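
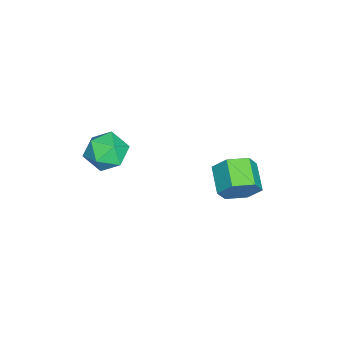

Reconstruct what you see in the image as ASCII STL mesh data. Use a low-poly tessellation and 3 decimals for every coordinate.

solid 
facet normal 0.841 0.365 -0.399
outer loop
vertex -0.335 1.908 -1.317
vertex -0.868 2.162 -2.209
vertex -0.795 2.869 -1.409
endloop
endfacet
facet normal 0.327 0.244 0.913
outer loop
vertex -0.335 1.908 -1.317
vertex -0.795 2.869 -1.409
vertex -1.639 1.343 -0.699
endloop
endfacet
facet normal 0.327 0.244 0.913
outer loop
vertex -1.639 1.343 -0.699
vertex -0.795 2.869 -1.409
vertex -2.099 2.304 -0.791
endloop
endfacet
facet normal -0.842 -0.365 0.399
outer loop
vertex -1.639 1.343 -0.699
vertex -2.099 2.304 -0.791
vertex -2.172 1.598 -1.591
endloop
endfacet
facet normal 0.842 0.364 -0.399
outer loop
vertex -0.795 2.869 -1.409
vertex -0.868 2.162 -2.209
vertex -1.328 3.124 -2.301
endloop
endfacet
facet normal -0.209 0.900 0.382
outer loop
vertex -0.795 2.869 -1.409
vertex -1.328 3.124 -2.301
vertex -2.099 2.304 -0.791
endloop
endfacet
facet normal -0.209 0.900 0.382
outer loop
vertex -2.099 2.304 -0.791
vertex -1.328 3.124 -2.301
vertex -2.632 2.559 -1.683
endloop
endfacet
facet normal -0.842 -0.365 0.399
outer loop
vertex -2.099 2.304 -0.791
vertex -2.632 2.559 -1.683
vertex -2.172 1.598 -1.591
endloop
endfacet
facet normal 0.842 0.364 -0.399
outer loop
vertex -1.328 3.124 -2.301
vertex -0.868 2.162 -2.209
vertex -1.401 2.417 -3.101
endloop
endfacet
facet normal -0.536 0.656 -0.531
outer loop
vertex -1.328 3.124 -2.301
vertex -1.401 2.417 -3.101
vertex -2.632 2.559 -1.683
endloop
endfacet
facet normal -0.536 0.656 -0.531
outer loop
vertex -2.632 2.559 -1.683
vertex -1.401 2.417 -3.101
vertex -2.705 1.852 -2.483
endloop
endfacet
facet normal -0.841 -0.365 0.399
outer loop
vertex -2.632 2.559 -1.683
vertex -2.705 1.852 -2.483
vertex -2.172 1.598 -1.591
endloop
endfacet
facet normal 0.842 0.365 -0.399
outer loop
vertex -1.401 2.417 -3.101
vertex -0.868 2.162 -2.209
vertex -0.941 1.456 -3.009
endloop
endfacet
facet normal -0.327 -0.244 -0.913
outer loop
vertex -1.401 2.417 -3.101
vertex -0.941 1.456 -3.009
vertex -2.705 1.852 -2.483
endloop
endfacet
facet normal -0.327 -0.244 -0.913
outer loop
vertex -2.705 1.852 -2.483
vertex -0.941 1.456 -3.009
vertex -2.245 0.891 -2.391
endloop
endfacet
facet normal -0.841 -0.365 0.399
outer loop
vertex -2.705 1.852 -2.483
vertex -2.245 0.891 -2.391
vertex -2.172 1.598 -1.591
endloop
endfacet
facet normal 0.842 0.365 -0.399
outer loop
vertex -0.941 1.456 -3.009
vertex -0.868 2.162 -2.209
vertex -0.408 1.201 -2.117
endloop
endfacet
facet normal 0.209 -0.900 -0.382
outer loop
vertex -0.941 1.456 -3.009
vertex -0.408 1.201 -2.117
vertex -2.245 0.891 -2.391
endloop
endfacet
facet normal 0.209 -0.900 -0.382
outer loop
vertex -2.245 0.891 -2.391
vertex -0.408 1.201 -2.117
vertex -1.712 0.636 -1.499
endloop
endfacet
facet normal -0.842 -0.364 0.399
outer loop
vertex -2.245 0.891 -2.391
vertex -1.712 0.636 -1.499
vertex -2.172 1.598 -1.591
endloop
endfacet
facet normal 0.841 0.365 -0.399
outer loop
vertex -0.408 1.201 -2.117
vertex -0.868 2.162 -2.209
vertex -0.335 1.908 -1.317
endloop
endfacet
facet normal 0.536 -0.656 0.531
outer loop
vertex -0.408 1.201 -2.117
vertex -0.335 1.908 -1.317
vertex -1.712 0.636 -1.499
endloop
endfacet
facet normal 0.536 -0.656 0.531
outer loop
vertex -1.712 0.636 -1.499
vertex -0.335 1.908 -1.317
vertex -1.639 1.343 -0.699
endloop
endfacet
facet normal -0.842 -0.364 0.399
outer loop
vertex -1.712 0.636 -1.499
vertex -1.639 1.343 -0.699
vertex -2.172 1.598 -1.591
endloop
endfacet
facet normal -0.819 0.469 0.330
outer loop
vertex 0.33 -3.337 1.452
vertex 0.72 -3.397 2.506
vertex 0.97 -2.508 1.862
endloop
endfacet
facet normal -0.658 0.674 -0.336
outer loop
vertex 0.33 -3.337 1.452
vertex 0.97 -2.508 1.862
vertex 1.131 -2.875 0.811
endloop
endfacet
facet normal -0.655 0.094 -0.750
outer loop
vertex 0.33 -3.337 1.452
vertex 1.131 -2.875 0.811
vertex 0.979 -3.989 0.804
endloop
endfacet
facet normal -0.814 -0.470 -0.342
outer loop
vertex 0.33 -3.337 1.452
vertex 0.979 -3.989 0.804
vertex 0.725 -4.312 1.851
endloop
endfacet
facet normal -0.915 -0.238 0.325
outer loop
vertex 0.33 -3.337 1.452
vertex 0.725 -4.312 1.851
vertex 0.72 -3.397 2.506
endloop
endfacet
facet normal 0.003 0.944 -0.329
outer loop
vertex 1.131 -2.875 0.811
vertex 0.97 -2.508 1.862
vertex 2.015 -2.648 1.469
endloop
endfacet
facet normal -0.258 0.613 0.746
outer loop
vertex 0.97 -2.508 1.862
vertex 0.72 -3.397 2.506
vertex 1.761 -2.971 2.516
endloop
endfacet
facet normal -0.414 -0.531 0.739
outer loop
vertex 0.72 -3.397 2.506
vertex 0.725 -4.312 1.851
vertex 1.609 -4.085 2.509
endloop
endfacet
facet normal -0.249 -0.907 -0.340
outer loop
vertex 0.725 -4.312 1.851
vertex 0.979 -3.989 0.804
vertex 1.77 -4.452 1.458
endloop
endfacet
facet normal 0.007 0.005 -1.000
outer loop
vertex 0.979 -3.989 0.804
vertex 1.131 -2.875 0.811
vertex 2.02 -3.563 0.814
endloop
endfacet
facet normal 0.814 0.470 0.342
outer loop
vertex 2.41 -3.623 1.868
vertex 2.015 -2.648 1.469
vertex 1.761 -2.971 2.516
endloop
endfacet
facet normal 0.655 -0.094 0.750
outer loop
vertex 2.41 -3.623 1.868
vertex 1.761 -2.971 2.516
vertex 1.609 -4.085 2.509
endloop
endfacet
facet normal 0.658 -0.674 0.336
outer loop
vertex 2.41 -3.623 1.868
vertex 1.609 -4.085 2.509
vertex 1.77 -4.452 1.458
endloop
endfacet
facet normal 0.819 -0.469 -0.330
outer loop
vertex 2.41 -3.623 1.868
vertex 1.77 -4.452 1.458
vertex 2.02 -3.563 0.814
endloop
endfacet
facet normal 0.915 0.238 -0.325
outer loop
vertex 2.41 -3.623 1.868
vertex 2.02 -3.563 0.814
vertex 2.015 -2.648 1.469
endloop
endfacet
facet normal 0.249 0.907 0.340
outer loop
vertex 1.761 -2.971 2.516
vertex 2.015 -2.648 1.469
vertex 0.97 -2.508 1.862
endloop
endfacet
facet normal -0.007 -0.005 1.000
outer loop
vertex 1.609 -4.085 2.509
vertex 1.761 -2.971 2.516
vertex 0.72 -3.397 2.506
endloop
endfacet
facet normal -0.003 -0.944 0.329
outer loop
vertex 1.77 -4.452 1.458
vertex 1.609 -4.085 2.509
vertex 0.725 -4.312 1.851
endloop
endfacet
facet normal 0.258 -0.613 -0.746
outer loop
vertex 2.02 -3.563 0.814
vertex 1.77 -4.452 1.458
vertex 0.979 -3.989 0.804
endloop
endfacet
facet normal 0.414 0.531 -0.739
outer loop
vertex 2.015 -2.648 1.469
vertex 2.02 -3.563 0.814
vertex 1.131 -2.875 0.811
endloop
endfacet

endsolid


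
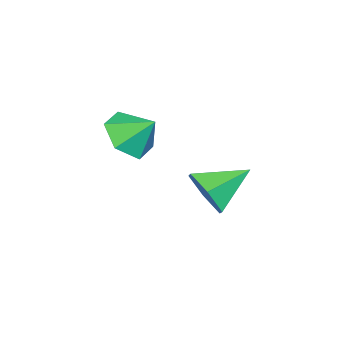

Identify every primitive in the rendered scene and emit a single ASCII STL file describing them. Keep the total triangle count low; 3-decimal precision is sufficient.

solid 
facet normal 0.648 -0.635 -0.419
outer loop
vertex -0.18 1.538 -1.654
vertex -0.854 1.215 -2.207
vertex -0.33 1.932 -2.483
endloop
endfacet
facet normal 0.363 0.865 0.346
outer loop
vertex -0.18 1.538 -1.654
vertex -0.33 1.932 -2.483
vertex -1.866 2.205 -1.553
endloop
endfacet
facet normal 0.649 -0.635 -0.419
outer loop
vertex -0.33 1.932 -2.483
vertex -0.854 1.215 -2.207
vertex -1.004 1.608 -3.036
endloop
endfacet
facet normal -0.092 0.904 -0.417
outer loop
vertex -0.33 1.932 -2.483
vertex -1.004 1.608 -3.036
vertex -1.866 2.205 -1.553
endloop
endfacet
facet normal 0.649 -0.635 -0.419
outer loop
vertex -1.004 1.608 -3.036
vertex -0.854 1.215 -2.207
vertex -1.528 0.891 -2.76
endloop
endfacet
facet normal -0.752 0.330 -0.570
outer loop
vertex -1.004 1.608 -3.036
vertex -1.528 0.891 -2.76
vertex -1.866 2.205 -1.553
endloop
endfacet
facet normal 0.649 -0.635 -0.419
outer loop
vertex -1.528 0.891 -2.76
vertex -0.854 1.215 -2.207
vertex -1.378 0.497 -1.931
endloop
endfacet
facet normal -0.958 -0.283 0.039
outer loop
vertex -1.528 0.891 -2.76
vertex -1.378 0.497 -1.931
vertex -1.866 2.205 -1.553
endloop
endfacet
facet normal 0.649 -0.635 -0.419
outer loop
vertex -1.378 0.497 -1.931
vertex -0.854 1.215 -2.207
vertex -0.704 0.821 -1.378
endloop
endfacet
facet normal -0.504 -0.321 0.802
outer loop
vertex -1.378 0.497 -1.931
vertex -0.704 0.821 -1.378
vertex -1.866 2.205 -1.553
endloop
endfacet
facet normal 0.648 -0.635 -0.419
outer loop
vertex -0.704 0.821 -1.378
vertex -0.854 1.215 -2.207
vertex -0.18 1.538 -1.654
endloop
endfacet
facet normal 0.157 0.253 0.955
outer loop
vertex -0.704 0.821 -1.378
vertex -0.18 1.538 -1.654
vertex -1.866 2.205 -1.553
endloop
endfacet
facet normal -0.026 -0.740 -0.672
outer loop
vertex 1.492 0.203 0.335
vertex 1.036 -0.31 0.917
vertex 0.592 0.225 0.345
endloop
endfacet
facet normal 0.022 0.978 -0.208
outer loop
vertex 1.492 0.203 0.335
vertex 0.592 0.225 0.345
vertex 1.064 0.49 1.643
endloop
endfacet
facet normal -0.026 -0.740 -0.672
outer loop
vertex 0.592 0.225 0.345
vertex 1.036 -0.31 0.917
vertex 0.137 -0.289 0.928
endloop
endfacet
facet normal -0.685 0.722 0.102
outer loop
vertex 0.592 0.225 0.345
vertex 0.137 -0.289 0.928
vertex 1.064 0.49 1.643
endloop
endfacet
facet normal -0.026 -0.741 -0.672
outer loop
vertex 0.137 -0.289 0.928
vertex 1.036 -0.31 0.917
vertex 0.581 -0.823 1.5
endloop
endfacet
facet normal -0.690 0.178 0.701
outer loop
vertex 0.137 -0.289 0.928
vertex 0.581 -0.823 1.5
vertex 1.064 0.49 1.643
endloop
endfacet
facet normal -0.025 -0.741 -0.672
outer loop
vertex 0.581 -0.823 1.5
vertex 1.036 -0.31 0.917
vertex 1.481 -0.844 1.489
endloop
endfacet
facet normal 0.010 -0.112 0.994
outer loop
vertex 0.581 -0.823 1.5
vertex 1.481 -0.844 1.489
vertex 1.064 0.49 1.643
endloop
endfacet
facet normal -0.025 -0.740 -0.672
outer loop
vertex 1.481 -0.844 1.489
vertex 1.036 -0.31 0.917
vertex 1.936 -0.331 0.907
endloop
endfacet
facet normal 0.714 0.144 0.685
outer loop
vertex 1.481 -0.844 1.489
vertex 1.936 -0.331 0.907
vertex 1.064 0.49 1.643
endloop
endfacet
facet normal -0.025 -0.740 -0.672
outer loop
vertex 1.936 -0.331 0.907
vertex 1.036 -0.31 0.917
vertex 1.492 0.203 0.335
endloop
endfacet
facet normal 0.720 0.689 0.084
outer loop
vertex 1.936 -0.331 0.907
vertex 1.492 0.203 0.335
vertex 1.064 0.49 1.643
endloop
endfacet

endsolid


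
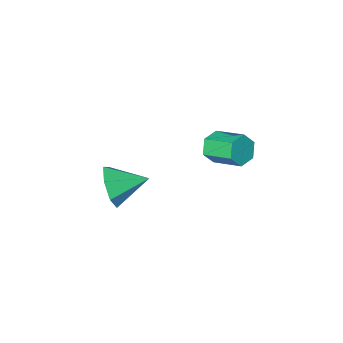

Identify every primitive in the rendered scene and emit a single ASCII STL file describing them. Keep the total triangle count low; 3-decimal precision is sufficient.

solid 
facet normal 0.309 -0.875 -0.373
outer loop
vertex -0.901 -0.831 -2.26
vertex -1.297 -0.734 -2.816
vertex -0.646 -0.506 -2.812
endloop
endfacet
facet normal 0.876 0.110 0.469
outer loop
vertex -0.901 -0.831 -2.26
vertex -0.646 -0.506 -2.812
vertex -1.327 0.377 -1.747
endloop
endfacet
facet normal 0.876 0.110 0.469
outer loop
vertex -1.327 0.377 -1.747
vertex -0.646 -0.506 -2.812
vertex -1.072 0.702 -2.299
endloop
endfacet
facet normal -0.309 0.875 0.372
outer loop
vertex -1.327 0.377 -1.747
vertex -1.072 0.702 -2.299
vertex -1.723 0.474 -2.304
endloop
endfacet
facet normal 0.309 -0.875 -0.372
outer loop
vertex -0.646 -0.506 -2.812
vertex -1.297 -0.734 -2.816
vertex -1.042 -0.409 -3.369
endloop
endfacet
facet normal 0.759 0.462 -0.459
outer loop
vertex -0.646 -0.506 -2.812
vertex -1.042 -0.409 -3.369
vertex -1.072 0.702 -2.299
endloop
endfacet
facet normal 0.759 0.462 -0.459
outer loop
vertex -1.072 0.702 -2.299
vertex -1.042 -0.409 -3.369
vertex -1.468 0.799 -2.856
endloop
endfacet
facet normal -0.309 0.875 0.372
outer loop
vertex -1.072 0.702 -2.299
vertex -1.468 0.799 -2.856
vertex -1.723 0.474 -2.304
endloop
endfacet
facet normal 0.309 -0.875 -0.372
outer loop
vertex -1.042 -0.409 -3.369
vertex -1.297 -0.734 -2.816
vertex -1.693 -0.637 -3.373
endloop
endfacet
facet normal -0.118 0.353 -0.928
outer loop
vertex -1.042 -0.409 -3.369
vertex -1.693 -0.637 -3.373
vertex -1.468 0.799 -2.856
endloop
endfacet
facet normal -0.118 0.353 -0.928
outer loop
vertex -1.468 0.799 -2.856
vertex -1.693 -0.637 -3.373
vertex -2.119 0.571 -2.86
endloop
endfacet
facet normal -0.309 0.875 0.373
outer loop
vertex -1.468 0.799 -2.856
vertex -2.119 0.571 -2.86
vertex -1.723 0.474 -2.304
endloop
endfacet
facet normal 0.309 -0.875 -0.372
outer loop
vertex -1.693 -0.637 -3.373
vertex -1.297 -0.734 -2.816
vertex -1.948 -0.962 -2.821
endloop
endfacet
facet normal -0.876 -0.110 -0.469
outer loop
vertex -1.693 -0.637 -3.373
vertex -1.948 -0.962 -2.821
vertex -2.119 0.571 -2.86
endloop
endfacet
facet normal -0.876 -0.110 -0.469
outer loop
vertex -2.119 0.571 -2.86
vertex -1.948 -0.962 -2.821
vertex -2.374 0.246 -2.308
endloop
endfacet
facet normal -0.309 0.875 0.373
outer loop
vertex -2.119 0.571 -2.86
vertex -2.374 0.246 -2.308
vertex -1.723 0.474 -2.304
endloop
endfacet
facet normal 0.309 -0.875 -0.372
outer loop
vertex -1.948 -0.962 -2.821
vertex -1.297 -0.734 -2.816
vertex -1.552 -1.059 -2.264
endloop
endfacet
facet normal -0.759 -0.462 0.459
outer loop
vertex -1.948 -0.962 -2.821
vertex -1.552 -1.059 -2.264
vertex -2.374 0.246 -2.308
endloop
endfacet
facet normal -0.759 -0.462 0.459
outer loop
vertex -2.374 0.246 -2.308
vertex -1.552 -1.059 -2.264
vertex -1.978 0.149 -1.751
endloop
endfacet
facet normal -0.309 0.875 0.372
outer loop
vertex -2.374 0.246 -2.308
vertex -1.978 0.149 -1.751
vertex -1.723 0.474 -2.304
endloop
endfacet
facet normal 0.309 -0.875 -0.373
outer loop
vertex -1.552 -1.059 -2.264
vertex -1.297 -0.734 -2.816
vertex -0.901 -0.831 -2.26
endloop
endfacet
facet normal 0.118 -0.353 0.928
outer loop
vertex -1.552 -1.059 -2.264
vertex -0.901 -0.831 -2.26
vertex -1.978 0.149 -1.751
endloop
endfacet
facet normal 0.118 -0.353 0.928
outer loop
vertex -1.978 0.149 -1.751
vertex -0.901 -0.831 -2.26
vertex -1.327 0.377 -1.747
endloop
endfacet
facet normal -0.309 0.875 0.372
outer loop
vertex -1.978 0.149 -1.751
vertex -1.327 0.377 -1.747
vertex -1.723 0.474 -2.304
endloop
endfacet
facet normal 0.831 -0.470 -0.299
outer loop
vertex 3.639 -0.195 -2.072
vertex 3.19 -0.513 -2.821
vertex 3.671 0.277 -2.725
endloop
endfacet
facet normal 0.055 0.808 0.587
outer loop
vertex 3.639 -0.195 -2.072
vertex 3.671 0.277 -2.725
vertex 2.01 0.153 -2.399
endloop
endfacet
facet normal 0.831 -0.470 -0.298
outer loop
vertex 3.671 0.277 -2.725
vertex 3.19 -0.513 -2.821
vertex 3.341 0.154 -3.452
endloop
endfacet
facet normal -0.098 0.988 -0.123
outer loop
vertex 3.671 0.277 -2.725
vertex 3.341 0.154 -3.452
vertex 2.01 0.153 -2.399
endloop
endfacet
facet normal 0.832 -0.469 -0.297
outer loop
vertex 3.341 0.154 -3.452
vertex 3.19 -0.513 -2.821
vertex 2.898 -0.472 -3.703
endloop
endfacet
facet normal -0.496 0.602 -0.626
outer loop
vertex 3.341 0.154 -3.452
vertex 2.898 -0.472 -3.703
vertex 2.01 0.153 -2.399
endloop
endfacet
facet normal 0.831 -0.470 -0.297
outer loop
vertex 2.898 -0.472 -3.703
vertex 3.19 -0.513 -2.821
vertex 2.674 -1.129 -3.291
endloop
endfacet
facet normal -0.837 -0.055 -0.544
outer loop
vertex 2.898 -0.472 -3.703
vertex 2.674 -1.129 -3.291
vertex 2.01 0.153 -2.399
endloop
endfacet
facet normal 0.831 -0.469 -0.297
outer loop
vertex 2.674 -1.129 -3.291
vertex 3.19 -0.513 -2.821
vertex 2.839 -1.322 -2.525
endloop
endfacet
facet normal -0.868 -0.493 0.063
outer loop
vertex 2.674 -1.129 -3.291
vertex 2.839 -1.322 -2.525
vertex 2.01 0.153 -2.399
endloop
endfacet
facet normal 0.831 -0.470 -0.299
outer loop
vertex 2.839 -1.322 -2.525
vertex 3.19 -0.513 -2.821
vertex 3.269 -0.907 -1.982
endloop
endfacet
facet normal -0.562 -0.379 0.735
outer loop
vertex 2.839 -1.322 -2.525
vertex 3.269 -0.907 -1.982
vertex 2.01 0.153 -2.399
endloop
endfacet
facet normal 0.831 -0.470 -0.299
outer loop
vertex 3.269 -0.907 -1.982
vertex 3.19 -0.513 -2.821
vertex 3.639 -0.195 -2.072
endloop
endfacet
facet normal -0.151 0.201 0.968
outer loop
vertex 3.269 -0.907 -1.982
vertex 3.639 -0.195 -2.072
vertex 2.01 0.153 -2.399
endloop
endfacet

endsolid


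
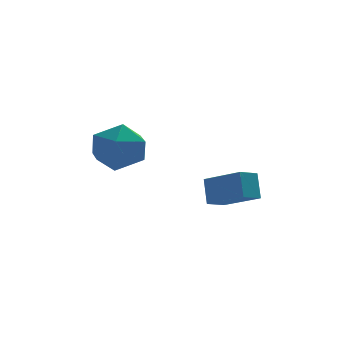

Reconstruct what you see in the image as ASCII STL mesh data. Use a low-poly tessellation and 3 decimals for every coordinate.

solid 
facet normal -0.344 0.916 -0.207
outer loop
vertex 0.412 1.767 -1.334
vertex -0.571 1.437 -1.16
vertex -0.0 1.83 -0.369
endloop
endfacet
facet normal 0.313 0.947 0.072
outer loop
vertex 0.412 1.767 -1.334
vertex -0.0 1.83 -0.369
vertex 0.994 1.511 -0.496
endloop
endfacet
facet normal 0.748 0.566 -0.346
outer loop
vertex 0.412 1.767 -1.334
vertex 0.994 1.511 -0.496
vertex 1.037 0.922 -1.366
endloop
endfacet
facet normal 0.360 0.300 -0.883
outer loop
vertex 0.412 1.767 -1.334
vertex 1.037 0.922 -1.366
vertex 0.07 0.876 -1.776
endloop
endfacet
facet normal -0.314 0.516 -0.797
outer loop
vertex 0.412 1.767 -1.334
vertex 0.07 0.876 -1.776
vertex -0.571 1.437 -1.16
endloop
endfacet
facet normal 0.295 0.636 0.713
outer loop
vertex 0.994 1.511 -0.496
vertex -0.0 1.83 -0.369
vertex 0.37 1.024 0.196
endloop
endfacet
facet normal -0.767 0.585 0.263
outer loop
vertex -0.0 1.83 -0.369
vertex -0.571 1.437 -1.16
vertex -0.597 0.978 -0.214
endloop
endfacet
facet normal -0.719 -0.062 -0.692
outer loop
vertex -0.571 1.437 -1.16
vertex 0.07 0.876 -1.776
vertex -0.554 0.389 -1.084
endloop
endfacet
facet normal 0.372 -0.412 -0.832
outer loop
vertex 0.07 0.876 -1.776
vertex 1.037 0.922 -1.366
vertex 0.44 0.07 -1.211
endloop
endfacet
facet normal 0.999 0.019 0.037
outer loop
vertex 1.037 0.922 -1.366
vertex 0.994 1.511 -0.496
vertex 1.011 0.463 -0.42
endloop
endfacet
facet normal -0.360 -0.300 0.883
outer loop
vertex 0.028 0.133 -0.246
vertex 0.37 1.024 0.196
vertex -0.597 0.978 -0.214
endloop
endfacet
facet normal -0.748 -0.566 0.346
outer loop
vertex 0.028 0.133 -0.246
vertex -0.597 0.978 -0.214
vertex -0.554 0.389 -1.084
endloop
endfacet
facet normal -0.313 -0.947 -0.072
outer loop
vertex 0.028 0.133 -0.246
vertex -0.554 0.389 -1.084
vertex 0.44 0.07 -1.211
endloop
endfacet
facet normal 0.344 -0.916 0.207
outer loop
vertex 0.028 0.133 -0.246
vertex 0.44 0.07 -1.211
vertex 1.011 0.463 -0.42
endloop
endfacet
facet normal 0.314 -0.516 0.797
outer loop
vertex 0.028 0.133 -0.246
vertex 1.011 0.463 -0.42
vertex 0.37 1.024 0.196
endloop
endfacet
facet normal -0.372 0.412 0.832
outer loop
vertex -0.597 0.978 -0.214
vertex 0.37 1.024 0.196
vertex -0.0 1.83 -0.369
endloop
endfacet
facet normal -0.999 -0.019 -0.037
outer loop
vertex -0.554 0.389 -1.084
vertex -0.597 0.978 -0.214
vertex -0.571 1.437 -1.16
endloop
endfacet
facet normal -0.295 -0.636 -0.713
outer loop
vertex 0.44 0.07 -1.211
vertex -0.554 0.389 -1.084
vertex 0.07 0.876 -1.776
endloop
endfacet
facet normal 0.767 -0.585 -0.263
outer loop
vertex 1.011 0.463 -0.42
vertex 0.44 0.07 -1.211
vertex 1.037 0.922 -1.366
endloop
endfacet
facet normal 0.719 0.062 0.692
outer loop
vertex 0.37 1.024 0.196
vertex 1.011 0.463 -0.42
vertex 0.994 1.511 -0.496
endloop
endfacet
facet normal -0.619 0.670 -0.410
outer loop
vertex 3.163 1.994 -2.742
vertex 3.823 2.443 -3.004
vertex 3.174 1.443 -3.659
endloop
endfacet
facet normal -0.785 -0.535 0.312
outer loop
vertex 4.177 0.357 -2.996
vertex 3.163 1.994 -2.742
vertex 3.174 1.443 -3.659
endloop
endfacet
facet normal -0.619 0.670 -0.410
outer loop
vertex 3.174 1.443 -3.659
vertex 3.823 2.443 -3.004
vertex 3.834 1.892 -3.921
endloop
endfacet
facet normal 0.010 -0.515 -0.857
outer loop
vertex 3.834 1.892 -3.921
vertex 4.177 0.357 -2.996
vertex 3.174 1.443 -3.659
endloop
endfacet
facet normal -0.010 0.515 0.857
outer loop
vertex 3.163 1.994 -2.742
vertex 4.826 1.357 -2.341
vertex 3.823 2.443 -3.004
endloop
endfacet
facet normal -0.785 -0.535 0.312
outer loop
vertex 4.166 0.908 -2.079
vertex 3.163 1.994 -2.742
vertex 4.177 0.357 -2.996
endloop
endfacet
facet normal -0.010 0.515 0.857
outer loop
vertex 4.166 0.908 -2.079
vertex 4.826 1.357 -2.341
vertex 3.163 1.994 -2.742
endloop
endfacet
facet normal 0.785 0.535 -0.312
outer loop
vertex 3.823 2.443 -3.004
vertex 4.826 1.357 -2.341
vertex 3.834 1.892 -3.921
endloop
endfacet
facet normal 0.010 -0.515 -0.857
outer loop
vertex 4.837 0.806 -3.258
vertex 4.177 0.357 -2.996
vertex 3.834 1.892 -3.921
endloop
endfacet
facet normal 0.785 0.535 -0.312
outer loop
vertex 3.834 1.892 -3.921
vertex 4.826 1.357 -2.341
vertex 4.837 0.806 -3.258
endloop
endfacet
facet normal 0.619 -0.670 0.410
outer loop
vertex 4.837 0.806 -3.258
vertex 4.166 0.908 -2.079
vertex 4.177 0.357 -2.996
endloop
endfacet
facet normal 0.619 -0.670 0.410
outer loop
vertex 4.826 1.357 -2.341
vertex 4.166 0.908 -2.079
vertex 4.837 0.806 -3.258
endloop
endfacet

endsolid


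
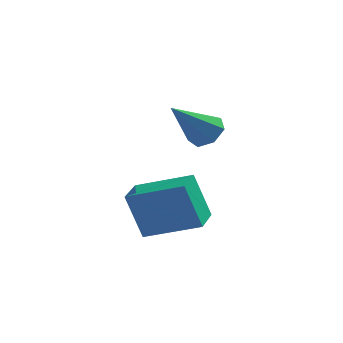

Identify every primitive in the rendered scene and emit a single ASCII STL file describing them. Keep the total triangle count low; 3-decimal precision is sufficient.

solid 
facet normal 0.516 0.485 -0.706
outer loop
vertex 0.364 4.267 0.894
vertex 0.032 4.059 0.508
vertex -0.022 4.528 0.791
endloop
endfacet
facet normal 0.103 0.493 0.864
outer loop
vertex 0.364 4.267 0.894
vertex -0.022 4.528 0.791
vertex -0.732 3.341 1.552
endloop
endfacet
facet normal 0.517 0.485 -0.705
outer loop
vertex -0.022 4.528 0.791
vertex 0.032 4.059 0.508
vertex -0.367 4.436 0.475
endloop
endfacet
facet normal -0.598 0.654 0.463
outer loop
vertex -0.022 4.528 0.791
vertex -0.367 4.436 0.475
vertex -0.732 3.341 1.552
endloop
endfacet
facet normal 0.517 0.485 -0.705
outer loop
vertex -0.367 4.436 0.475
vertex 0.032 4.059 0.508
vertex -0.412 4.061 0.184
endloop
endfacet
facet normal -0.971 0.208 -0.118
outer loop
vertex -0.367 4.436 0.475
vertex -0.412 4.061 0.184
vertex -0.732 3.341 1.552
endloop
endfacet
facet normal 0.517 0.484 -0.706
outer loop
vertex -0.412 4.061 0.184
vertex 0.032 4.059 0.508
vertex -0.123 3.684 0.137
endloop
endfacet
facet normal -0.738 -0.511 -0.441
outer loop
vertex -0.412 4.061 0.184
vertex -0.123 3.684 0.137
vertex -0.732 3.341 1.552
endloop
endfacet
facet normal 0.515 0.486 -0.706
outer loop
vertex -0.123 3.684 0.137
vertex 0.032 4.059 0.508
vertex 0.284 3.59 0.369
endloop
endfacet
facet normal -0.072 -0.962 -0.264
outer loop
vertex -0.123 3.684 0.137
vertex 0.284 3.59 0.369
vertex -0.732 3.341 1.552
endloop
endfacet
facet normal 0.516 0.486 -0.706
outer loop
vertex 0.284 3.59 0.369
vertex 0.032 4.059 0.508
vertex 0.5 3.85 0.706
endloop
endfacet
facet normal 0.525 -0.803 0.282
outer loop
vertex 0.284 3.59 0.369
vertex 0.5 3.85 0.706
vertex -0.732 3.341 1.552
endloop
endfacet
facet normal 0.516 0.486 -0.705
outer loop
vertex 0.5 3.85 0.706
vertex 0.032 4.059 0.508
vertex 0.364 4.267 0.894
endloop
endfacet
facet normal 0.602 -0.157 0.783
outer loop
vertex 0.5 3.85 0.706
vertex 0.364 4.267 0.894
vertex -0.732 3.341 1.552
endloop
endfacet
facet normal -0.937 0.090 -0.337
outer loop
vertex -1.742 2.635 -1.173
vertex -1.641 3.548 -1.211
vertex -1.292 2.531 -2.452
endloop
endfacet
facet normal -0.110 -0.993 0.042
outer loop
vertex 0.161 2.392 -1.929
vertex -1.742 2.635 -1.173
vertex -1.292 2.531 -2.452
endloop
endfacet
facet normal -0.937 0.091 -0.338
outer loop
vertex -1.292 2.531 -2.452
vertex -1.641 3.548 -1.211
vertex -1.19 3.445 -2.49
endloop
endfacet
facet normal 0.331 -0.076 -0.940
outer loop
vertex -1.19 3.445 -2.49
vertex 0.161 2.392 -1.929
vertex -1.292 2.531 -2.452
endloop
endfacet
facet normal -0.331 0.076 0.940
outer loop
vertex -1.742 2.635 -1.173
vertex -0.188 3.409 -0.688
vertex -1.641 3.548 -1.211
endloop
endfacet
facet normal -0.111 -0.993 0.041
outer loop
vertex -0.29 2.495 -0.65
vertex -1.742 2.635 -1.173
vertex 0.161 2.392 -1.929
endloop
endfacet
facet normal -0.331 0.076 0.940
outer loop
vertex -0.29 2.495 -0.65
vertex -0.188 3.409 -0.688
vertex -1.742 2.635 -1.173
endloop
endfacet
facet normal 0.110 0.993 -0.041
outer loop
vertex -1.641 3.548 -1.211
vertex -0.188 3.409 -0.688
vertex -1.19 3.445 -2.49
endloop
endfacet
facet normal 0.331 -0.076 -0.940
outer loop
vertex 0.262 3.305 -1.967
vertex 0.161 2.392 -1.929
vertex -1.19 3.445 -2.49
endloop
endfacet
facet normal 0.111 0.993 -0.042
outer loop
vertex -1.19 3.445 -2.49
vertex -0.188 3.409 -0.688
vertex 0.262 3.305 -1.967
endloop
endfacet
facet normal 0.937 -0.090 0.338
outer loop
vertex 0.262 3.305 -1.967
vertex -0.29 2.495 -0.65
vertex 0.161 2.392 -1.929
endloop
endfacet
facet normal 0.937 -0.091 0.337
outer loop
vertex -0.188 3.409 -0.688
vertex -0.29 2.495 -0.65
vertex 0.262 3.305 -1.967
endloop
endfacet

endsolid


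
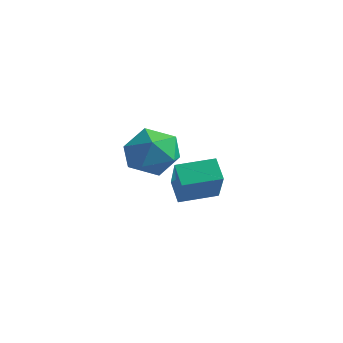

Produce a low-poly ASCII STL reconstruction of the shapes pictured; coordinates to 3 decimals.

solid 
facet normal -0.649 0.254 0.717
outer loop
vertex 1.2 2.903 2.149
vertex 1.951 4.231 2.358
vertex 0.008 3.796 0.755
endloop
endfacet
facet normal -0.488 -0.862 -0.135
outer loop
vertex 0.689 3.529 0.002
vertex 1.2 2.903 2.149
vertex 0.008 3.796 0.755
endloop
endfacet
facet normal -0.649 0.254 0.717
outer loop
vertex 0.008 3.796 0.755
vertex 1.951 4.231 2.358
vertex 0.759 5.124 0.964
endloop
endfacet
facet normal -0.584 0.438 -0.683
outer loop
vertex 0.759 5.124 0.964
vertex 0.689 3.529 0.002
vertex 0.008 3.796 0.755
endloop
endfacet
facet normal 0.584 -0.438 0.683
outer loop
vertex 1.2 2.903 2.149
vertex 2.632 3.964 1.605
vertex 1.951 4.231 2.358
endloop
endfacet
facet normal -0.488 -0.862 -0.135
outer loop
vertex 1.881 2.636 1.396
vertex 1.2 2.903 2.149
vertex 0.689 3.529 0.002
endloop
endfacet
facet normal 0.584 -0.438 0.683
outer loop
vertex 1.881 2.636 1.396
vertex 2.632 3.964 1.605
vertex 1.2 2.903 2.149
endloop
endfacet
facet normal 0.488 0.862 0.135
outer loop
vertex 1.951 4.231 2.358
vertex 2.632 3.964 1.605
vertex 0.759 5.124 0.964
endloop
endfacet
facet normal -0.584 0.438 -0.683
outer loop
vertex 1.44 4.857 0.211
vertex 0.689 3.529 0.002
vertex 0.759 5.124 0.964
endloop
endfacet
facet normal 0.488 0.862 0.135
outer loop
vertex 0.759 5.124 0.964
vertex 2.632 3.964 1.605
vertex 1.44 4.857 0.211
endloop
endfacet
facet normal 0.649 -0.254 -0.717
outer loop
vertex 1.44 4.857 0.211
vertex 1.881 2.636 1.396
vertex 0.689 3.529 0.002
endloop
endfacet
facet normal 0.649 -0.254 -0.717
outer loop
vertex 2.632 3.964 1.605
vertex 1.881 2.636 1.396
vertex 1.44 4.857 0.211
endloop
endfacet
facet normal 0.165 0.949 0.270
outer loop
vertex 3.465 1.114 3.548
vertex 2.597 1.062 4.262
vertex 3.63 0.783 4.61
endloop
endfacet
facet normal 0.773 0.629 0.076
outer loop
vertex 3.465 1.114 3.548
vertex 3.63 0.783 4.61
vertex 4.148 0.248 3.767
endloop
endfacet
facet normal 0.697 0.400 -0.595
outer loop
vertex 3.465 1.114 3.548
vertex 4.148 0.248 3.767
vertex 3.436 0.197 2.898
endloop
endfacet
facet normal 0.042 0.577 -0.816
outer loop
vertex 3.465 1.114 3.548
vertex 3.436 0.197 2.898
vertex 2.477 0.7 3.204
endloop
endfacet
facet normal -0.286 0.916 -0.281
outer loop
vertex 3.465 1.114 3.548
vertex 2.477 0.7 3.204
vertex 2.597 1.062 4.262
endloop
endfacet
facet normal 0.867 0.059 0.495
outer loop
vertex 4.148 0.248 3.767
vertex 3.63 0.783 4.61
vertex 3.703 -0.34 4.616
endloop
endfacet
facet normal -0.117 0.575 0.810
outer loop
vertex 3.63 0.783 4.61
vertex 2.597 1.062 4.262
vertex 2.744 0.163 4.922
endloop
endfacet
facet normal -0.848 0.523 -0.083
outer loop
vertex 2.597 1.062 4.262
vertex 2.477 0.7 3.204
vertex 2.032 0.112 4.053
endloop
endfacet
facet normal -0.316 -0.026 -0.948
outer loop
vertex 2.477 0.7 3.204
vertex 3.436 0.197 2.898
vertex 2.55 -0.423 3.21
endloop
endfacet
facet normal 0.744 -0.312 -0.591
outer loop
vertex 3.436 0.197 2.898
vertex 4.148 0.248 3.767
vertex 3.583 -0.702 3.558
endloop
endfacet
facet normal -0.042 -0.577 0.816
outer loop
vertex 2.715 -0.754 4.272
vertex 3.703 -0.34 4.616
vertex 2.744 0.163 4.922
endloop
endfacet
facet normal -0.697 -0.400 0.595
outer loop
vertex 2.715 -0.754 4.272
vertex 2.744 0.163 4.922
vertex 2.032 0.112 4.053
endloop
endfacet
facet normal -0.773 -0.629 -0.076
outer loop
vertex 2.715 -0.754 4.272
vertex 2.032 0.112 4.053
vertex 2.55 -0.423 3.21
endloop
endfacet
facet normal -0.165 -0.949 -0.270
outer loop
vertex 2.715 -0.754 4.272
vertex 2.55 -0.423 3.21
vertex 3.583 -0.702 3.558
endloop
endfacet
facet normal 0.286 -0.916 0.281
outer loop
vertex 2.715 -0.754 4.272
vertex 3.583 -0.702 3.558
vertex 3.703 -0.34 4.616
endloop
endfacet
facet normal 0.316 0.026 0.948
outer loop
vertex 2.744 0.163 4.922
vertex 3.703 -0.34 4.616
vertex 3.63 0.783 4.61
endloop
endfacet
facet normal -0.744 0.312 0.591
outer loop
vertex 2.032 0.112 4.053
vertex 2.744 0.163 4.922
vertex 2.597 1.062 4.262
endloop
endfacet
facet normal -0.867 -0.059 -0.495
outer loop
vertex 2.55 -0.423 3.21
vertex 2.032 0.112 4.053
vertex 2.477 0.7 3.204
endloop
endfacet
facet normal 0.117 -0.575 -0.810
outer loop
vertex 3.583 -0.702 3.558
vertex 2.55 -0.423 3.21
vertex 3.436 0.197 2.898
endloop
endfacet
facet normal 0.848 -0.523 0.083
outer loop
vertex 3.703 -0.34 4.616
vertex 3.583 -0.702 3.558
vertex 4.148 0.248 3.767
endloop
endfacet

endsolid


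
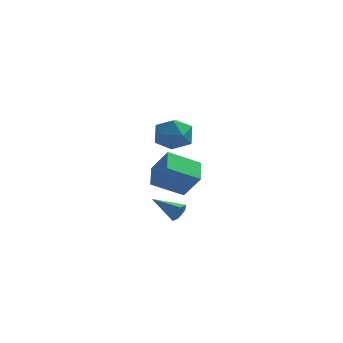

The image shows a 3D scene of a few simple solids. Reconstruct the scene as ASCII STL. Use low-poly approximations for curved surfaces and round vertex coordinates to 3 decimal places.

solid 
facet normal -0.541 0.214 -0.813
outer loop
vertex -3.473 -0.781 1.271
vertex -2.007 -0.242 0.438
vertex -3.276 -2.024 0.813
endloop
endfacet
facet normal -0.828 -0.305 0.470
outer loop
vertex -2.433 -2.358 2.082
vertex -3.473 -0.781 1.271
vertex -3.276 -2.024 0.813
endloop
endfacet
facet normal -0.541 0.214 -0.813
outer loop
vertex -3.276 -2.024 0.813
vertex -2.007 -0.242 0.438
vertex -1.81 -1.485 -0.02
endloop
endfacet
facet normal 0.147 -0.928 -0.342
outer loop
vertex -1.81 -1.485 -0.02
vertex -2.433 -2.358 2.082
vertex -3.276 -2.024 0.813
endloop
endfacet
facet normal -0.147 0.928 0.342
outer loop
vertex -3.473 -0.781 1.271
vertex -1.164 -0.576 1.707
vertex -2.007 -0.242 0.438
endloop
endfacet
facet normal -0.828 -0.305 0.470
outer loop
vertex -2.63 -1.115 2.54
vertex -3.473 -0.781 1.271
vertex -2.433 -2.358 2.082
endloop
endfacet
facet normal -0.147 0.928 0.342
outer loop
vertex -2.63 -1.115 2.54
vertex -1.164 -0.576 1.707
vertex -3.473 -0.781 1.271
endloop
endfacet
facet normal 0.828 0.305 -0.470
outer loop
vertex -2.007 -0.242 0.438
vertex -1.164 -0.576 1.707
vertex -1.81 -1.485 -0.02
endloop
endfacet
facet normal 0.147 -0.928 -0.342
outer loop
vertex -0.967 -1.819 1.249
vertex -2.433 -2.358 2.082
vertex -1.81 -1.485 -0.02
endloop
endfacet
facet normal 0.828 0.305 -0.470
outer loop
vertex -1.81 -1.485 -0.02
vertex -1.164 -0.576 1.707
vertex -0.967 -1.819 1.249
endloop
endfacet
facet normal 0.541 -0.214 0.813
outer loop
vertex -0.967 -1.819 1.249
vertex -2.63 -1.115 2.54
vertex -2.433 -2.358 2.082
endloop
endfacet
facet normal 0.541 -0.214 0.813
outer loop
vertex -1.164 -0.576 1.707
vertex -2.63 -1.115 2.54
vertex -0.967 -1.819 1.249
endloop
endfacet
facet normal 0.333 0.341 0.879
outer loop
vertex -3.259 4.485 2.258
vertex -3.205 3.45 2.639
vertex -2.332 3.898 2.134
endloop
endfacet
facet normal 0.535 0.771 0.346
outer loop
vertex -3.259 4.485 2.258
vertex -2.332 3.898 2.134
vertex -2.702 4.527 1.305
endloop
endfacet
facet normal -0.054 0.998 0.012
outer loop
vertex -3.259 4.485 2.258
vertex -2.702 4.527 1.305
vertex -3.805 4.467 1.299
endloop
endfacet
facet normal -0.619 0.709 0.339
outer loop
vertex -3.259 4.485 2.258
vertex -3.805 4.467 1.299
vertex -4.115 3.802 2.123
endloop
endfacet
facet normal -0.379 0.302 0.875
outer loop
vertex -3.259 4.485 2.258
vertex -4.115 3.802 2.123
vertex -3.205 3.45 2.639
endloop
endfacet
facet normal 0.916 0.384 -0.117
outer loop
vertex -2.702 4.527 1.305
vertex -2.332 3.898 2.134
vertex -2.305 3.518 1.097
endloop
endfacet
facet normal 0.591 -0.312 0.744
outer loop
vertex -2.332 3.898 2.134
vertex -3.205 3.45 2.639
vertex -2.615 2.853 1.921
endloop
endfacet
facet normal -0.563 -0.373 0.738
outer loop
vertex -3.205 3.45 2.639
vertex -4.115 3.802 2.123
vertex -3.718 2.793 1.915
endloop
endfacet
facet normal -0.950 0.284 -0.129
outer loop
vertex -4.115 3.802 2.123
vertex -3.805 4.467 1.299
vertex -4.088 3.422 1.086
endloop
endfacet
facet normal -0.037 0.753 -0.657
outer loop
vertex -3.805 4.467 1.299
vertex -2.702 4.527 1.305
vertex -3.215 3.87 0.581
endloop
endfacet
facet normal 0.619 -0.709 -0.339
outer loop
vertex -3.161 2.835 0.962
vertex -2.305 3.518 1.097
vertex -2.615 2.853 1.921
endloop
endfacet
facet normal 0.054 -0.998 -0.012
outer loop
vertex -3.161 2.835 0.962
vertex -2.615 2.853 1.921
vertex -3.718 2.793 1.915
endloop
endfacet
facet normal -0.535 -0.771 -0.346
outer loop
vertex -3.161 2.835 0.962
vertex -3.718 2.793 1.915
vertex -4.088 3.422 1.086
endloop
endfacet
facet normal -0.333 -0.341 -0.879
outer loop
vertex -3.161 2.835 0.962
vertex -4.088 3.422 1.086
vertex -3.215 3.87 0.581
endloop
endfacet
facet normal 0.379 -0.302 -0.875
outer loop
vertex -3.161 2.835 0.962
vertex -3.215 3.87 0.581
vertex -2.305 3.518 1.097
endloop
endfacet
facet normal 0.950 -0.284 0.129
outer loop
vertex -2.615 2.853 1.921
vertex -2.305 3.518 1.097
vertex -2.332 3.898 2.134
endloop
endfacet
facet normal 0.037 -0.753 0.657
outer loop
vertex -3.718 2.793 1.915
vertex -2.615 2.853 1.921
vertex -3.205 3.45 2.639
endloop
endfacet
facet normal -0.916 -0.384 0.117
outer loop
vertex -4.088 3.422 1.086
vertex -3.718 2.793 1.915
vertex -4.115 3.802 2.123
endloop
endfacet
facet normal -0.591 0.312 -0.744
outer loop
vertex -3.215 3.87 0.581
vertex -4.088 3.422 1.086
vertex -3.805 4.467 1.299
endloop
endfacet
facet normal 0.563 0.373 -0.738
outer loop
vertex -2.305 3.518 1.097
vertex -3.215 3.87 0.581
vertex -2.702 4.527 1.305
endloop
endfacet
facet normal 0.877 -0.336 -0.343
outer loop
vertex -1.52 -2.603 -0.101
vertex -1.78 -2.87 -0.505
vertex -1.612 -2.352 -0.582
endloop
endfacet
facet normal 0.172 0.886 0.430
outer loop
vertex -1.52 -2.603 -0.101
vertex -1.612 -2.352 -0.582
vertex -3.14 -2.35 0.025
endloop
endfacet
facet normal 0.877 -0.336 -0.343
outer loop
vertex -1.612 -2.352 -0.582
vertex -1.78 -2.87 -0.505
vertex -1.872 -2.619 -0.986
endloop
endfacet
facet normal -0.181 0.870 -0.459
outer loop
vertex -1.612 -2.352 -0.582
vertex -1.872 -2.619 -0.986
vertex -3.14 -2.35 0.025
endloop
endfacet
facet normal 0.878 -0.335 -0.343
outer loop
vertex -1.872 -2.619 -0.986
vertex -1.78 -2.87 -0.505
vertex -2.04 -3.137 -0.91
endloop
endfacet
facet normal -0.611 0.082 -0.788
outer loop
vertex -1.872 -2.619 -0.986
vertex -2.04 -3.137 -0.91
vertex -3.14 -2.35 0.025
endloop
endfacet
facet normal 0.878 -0.335 -0.343
outer loop
vertex -2.04 -3.137 -0.91
vertex -1.78 -2.87 -0.505
vertex -1.948 -3.388 -0.429
endloop
endfacet
facet normal -0.687 -0.689 -0.228
outer loop
vertex -2.04 -3.137 -0.91
vertex -1.948 -3.388 -0.429
vertex -3.14 -2.35 0.025
endloop
endfacet
facet normal 0.877 -0.335 -0.343
outer loop
vertex -1.948 -3.388 -0.429
vertex -1.78 -2.87 -0.505
vertex -1.688 -3.121 -0.025
endloop
endfacet
facet normal -0.335 -0.673 0.660
outer loop
vertex -1.948 -3.388 -0.429
vertex -1.688 -3.121 -0.025
vertex -3.14 -2.35 0.025
endloop
endfacet
facet normal 0.877 -0.335 -0.343
outer loop
vertex -1.688 -3.121 -0.025
vertex -1.78 -2.87 -0.505
vertex -1.52 -2.603 -0.101
endloop
endfacet
facet normal 0.095 0.114 0.989
outer loop
vertex -1.688 -3.121 -0.025
vertex -1.52 -2.603 -0.101
vertex -3.14 -2.35 0.025
endloop
endfacet

endsolid


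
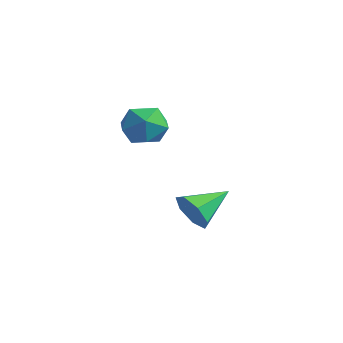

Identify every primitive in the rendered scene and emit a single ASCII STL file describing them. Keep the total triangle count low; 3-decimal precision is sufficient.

solid 
facet normal -0.058 -0.925 -0.375
outer loop
vertex -1.239 3.015 -4.736
vertex -1.739 2.682 -3.838
vertex -2.174 3.077 -4.745
endloop
endfacet
facet normal 0.055 0.732 -0.679
outer loop
vertex -1.239 3.015 -4.736
vertex -2.174 3.077 -4.745
vertex -1.621 4.598 -3.062
endloop
endfacet
facet normal -0.057 -0.925 -0.375
outer loop
vertex -2.174 3.077 -4.745
vertex -1.739 2.682 -3.838
vertex -2.782 2.841 -4.071
endloop
endfacet
facet normal -0.663 0.651 -0.370
outer loop
vertex -2.174 3.077 -4.745
vertex -2.782 2.841 -4.071
vertex -1.621 4.598 -3.062
endloop
endfacet
facet normal -0.057 -0.925 -0.375
outer loop
vertex -2.782 2.841 -4.071
vertex -1.739 2.682 -3.838
vertex -2.604 2.486 -3.222
endloop
endfacet
facet normal -0.863 0.376 0.338
outer loop
vertex -2.782 2.841 -4.071
vertex -2.604 2.486 -3.222
vertex -1.621 4.598 -3.062
endloop
endfacet
facet normal -0.057 -0.925 -0.375
outer loop
vertex -2.604 2.486 -3.222
vertex -1.739 2.682 -3.838
vertex -1.776 2.279 -2.837
endloop
endfacet
facet normal -0.395 0.115 0.911
outer loop
vertex -2.604 2.486 -3.222
vertex -1.776 2.279 -2.837
vertex -1.621 4.598 -3.062
endloop
endfacet
facet normal -0.058 -0.925 -0.375
outer loop
vertex -1.776 2.279 -2.837
vertex -1.739 2.682 -3.838
vertex -0.919 2.375 -3.206
endloop
endfacet
facet normal 0.389 0.063 0.919
outer loop
vertex -1.776 2.279 -2.837
vertex -0.919 2.375 -3.206
vertex -1.621 4.598 -3.062
endloop
endfacet
facet normal -0.057 -0.925 -0.375
outer loop
vertex -0.919 2.375 -3.206
vertex -1.739 2.682 -3.838
vertex -0.681 2.703 -4.051
endloop
endfacet
facet normal 0.898 0.261 0.354
outer loop
vertex -0.919 2.375 -3.206
vertex -0.681 2.703 -4.051
vertex -1.621 4.598 -3.062
endloop
endfacet
facet normal -0.057 -0.925 -0.375
outer loop
vertex -0.681 2.703 -4.051
vertex -1.739 2.682 -3.838
vertex -1.239 3.015 -4.736
endloop
endfacet
facet normal 0.750 0.558 -0.356
outer loop
vertex -0.681 2.703 -4.051
vertex -1.239 3.015 -4.736
vertex -1.621 4.598 -3.062
endloop
endfacet
facet normal -0.153 0.805 -0.574
outer loop
vertex -2.44 1.524 0.41
vertex -3.585 1.533 0.728
vertex -2.786 2.14 1.366
endloop
endfacet
facet normal 0.516 0.793 -0.324
outer loop
vertex -2.44 1.524 0.41
vertex -2.786 2.14 1.366
vertex -1.784 1.503 1.401
endloop
endfacet
facet normal 0.821 0.185 -0.540
outer loop
vertex -2.44 1.524 0.41
vertex -1.784 1.503 1.401
vertex -1.963 0.502 0.785
endloop
endfacet
facet normal 0.342 -0.179 -0.923
outer loop
vertex -2.44 1.524 0.41
vertex -1.963 0.502 0.785
vertex -3.076 0.522 0.369
endloop
endfacet
facet normal -0.260 0.204 -0.944
outer loop
vertex -2.44 1.524 0.41
vertex -3.076 0.522 0.369
vertex -3.585 1.533 0.728
endloop
endfacet
facet normal 0.484 0.783 0.390
outer loop
vertex -1.784 1.503 1.401
vertex -2.786 2.14 1.366
vertex -2.524 1.498 2.331
endloop
endfacet
facet normal -0.597 0.802 -0.016
outer loop
vertex -2.786 2.14 1.366
vertex -3.585 1.533 0.728
vertex -3.637 1.518 1.915
endloop
endfacet
facet normal -0.771 -0.170 -0.614
outer loop
vertex -3.585 1.533 0.728
vertex -3.076 0.522 0.369
vertex -3.816 0.517 1.299
endloop
endfacet
facet normal 0.203 -0.789 -0.580
outer loop
vertex -3.076 0.522 0.369
vertex -1.963 0.502 0.785
vertex -2.814 -0.12 1.334
endloop
endfacet
facet normal 0.979 -0.200 0.040
outer loop
vertex -1.963 0.502 0.785
vertex -1.784 1.503 1.401
vertex -2.015 0.487 1.972
endloop
endfacet
facet normal -0.342 0.179 0.923
outer loop
vertex -3.16 0.496 2.29
vertex -2.524 1.498 2.331
vertex -3.637 1.518 1.915
endloop
endfacet
facet normal -0.821 -0.185 0.540
outer loop
vertex -3.16 0.496 2.29
vertex -3.637 1.518 1.915
vertex -3.816 0.517 1.299
endloop
endfacet
facet normal -0.516 -0.793 0.324
outer loop
vertex -3.16 0.496 2.29
vertex -3.816 0.517 1.299
vertex -2.814 -0.12 1.334
endloop
endfacet
facet normal 0.153 -0.805 0.574
outer loop
vertex -3.16 0.496 2.29
vertex -2.814 -0.12 1.334
vertex -2.015 0.487 1.972
endloop
endfacet
facet normal 0.260 -0.204 0.944
outer loop
vertex -3.16 0.496 2.29
vertex -2.015 0.487 1.972
vertex -2.524 1.498 2.331
endloop
endfacet
facet normal -0.203 0.789 0.580
outer loop
vertex -3.637 1.518 1.915
vertex -2.524 1.498 2.331
vertex -2.786 2.14 1.366
endloop
endfacet
facet normal -0.979 0.200 -0.040
outer loop
vertex -3.816 0.517 1.299
vertex -3.637 1.518 1.915
vertex -3.585 1.533 0.728
endloop
endfacet
facet normal -0.484 -0.783 -0.390
outer loop
vertex -2.814 -0.12 1.334
vertex -3.816 0.517 1.299
vertex -3.076 0.522 0.369
endloop
endfacet
facet normal 0.597 -0.802 0.016
outer loop
vertex -2.015 0.487 1.972
vertex -2.814 -0.12 1.334
vertex -1.963 0.502 0.785
endloop
endfacet
facet normal 0.771 0.170 0.614
outer loop
vertex -2.524 1.498 2.331
vertex -2.015 0.487 1.972
vertex -1.784 1.503 1.401
endloop
endfacet

endsolid


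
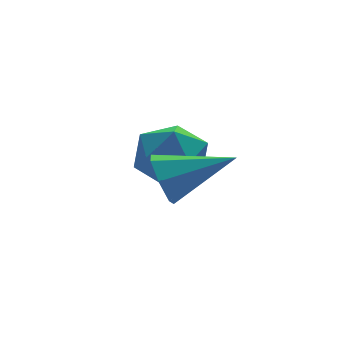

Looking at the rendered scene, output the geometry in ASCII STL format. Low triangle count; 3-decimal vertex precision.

solid 
facet normal -0.909 0.232 -0.346
outer loop
vertex -3.593 1.086 1.067
vertex -3.885 0.742 1.603
vertex -3.699 1.416 1.566
endloop
endfacet
facet normal 0.676 0.672 -0.301
outer loop
vertex -3.593 1.086 1.067
vertex -3.699 1.416 1.566
vertex -2.375 0.358 2.177
endloop
endfacet
facet normal -0.910 0.232 -0.345
outer loop
vertex -3.699 1.416 1.566
vertex -3.885 0.742 1.603
vertex -3.944 1.239 2.093
endloop
endfacet
facet normal 0.417 0.786 0.458
outer loop
vertex -3.699 1.416 1.566
vertex -3.944 1.239 2.093
vertex -2.375 0.358 2.177
endloop
endfacet
facet normal -0.909 0.233 -0.346
outer loop
vertex -3.944 1.239 2.093
vertex -3.885 0.742 1.603
vertex -4.145 0.687 2.25
endloop
endfacet
facet normal 0.085 0.244 0.966
outer loop
vertex -3.944 1.239 2.093
vertex -4.145 0.687 2.25
vertex -2.375 0.358 2.177
endloop
endfacet
facet normal -0.909 0.231 -0.346
outer loop
vertex -4.145 0.687 2.25
vertex -3.885 0.742 1.603
vertex -4.149 0.178 1.92
endloop
endfacet
facet normal -0.066 -0.542 0.837
outer loop
vertex -4.145 0.687 2.25
vertex -4.149 0.178 1.92
vertex -2.375 0.358 2.177
endloop
endfacet
facet normal -0.910 0.232 -0.345
outer loop
vertex -4.149 0.178 1.92
vertex -3.885 0.742 1.603
vertex -3.955 0.093 1.351
endloop
endfacet
facet normal 0.075 -0.982 0.172
outer loop
vertex -4.149 0.178 1.92
vertex -3.955 0.093 1.351
vertex -2.375 0.358 2.177
endloop
endfacet
facet normal -0.909 0.232 -0.346
outer loop
vertex -3.955 0.093 1.351
vertex -3.885 0.742 1.603
vertex -3.707 0.498 0.972
endloop
endfacet
facet normal 0.403 -0.745 -0.532
outer loop
vertex -3.955 0.093 1.351
vertex -3.707 0.498 0.972
vertex -2.375 0.358 2.177
endloop
endfacet
facet normal -0.909 0.232 -0.346
outer loop
vertex -3.707 0.498 0.972
vertex -3.885 0.742 1.603
vertex -3.593 1.086 1.067
endloop
endfacet
facet normal 0.670 -0.010 -0.742
outer loop
vertex -3.707 0.498 0.972
vertex -3.593 1.086 1.067
vertex -2.375 0.358 2.177
endloop
endfacet
facet normal -0.968 0.120 0.219
outer loop
vertex -3.712 3.061 0.654
vertex -3.647 2.395 1.308
vertex -3.485 3.289 1.533
endloop
endfacet
facet normal -0.682 0.731 -0.013
outer loop
vertex -3.712 3.061 0.654
vertex -3.485 3.289 1.533
vertex -3.04 3.691 0.815
endloop
endfacet
facet normal -0.419 0.617 -0.666
outer loop
vertex -3.712 3.061 0.654
vertex -3.04 3.691 0.815
vertex -2.926 3.047 0.147
endloop
endfacet
facet normal -0.542 -0.064 -0.838
outer loop
vertex -3.712 3.061 0.654
vertex -2.926 3.047 0.147
vertex -3.301 2.245 0.451
endloop
endfacet
facet normal -0.882 -0.372 -0.291
outer loop
vertex -3.712 3.061 0.654
vertex -3.301 2.245 0.451
vertex -3.647 2.395 1.308
endloop
endfacet
facet normal -0.138 0.898 0.417
outer loop
vertex -3.04 3.691 0.815
vertex -3.485 3.289 1.533
vertex -2.559 3.415 1.569
endloop
endfacet
facet normal -0.601 -0.091 0.794
outer loop
vertex -3.485 3.289 1.533
vertex -3.647 2.395 1.308
vertex -2.934 2.613 1.873
endloop
endfacet
facet normal -0.461 -0.887 -0.031
outer loop
vertex -3.647 2.395 1.308
vertex -3.301 2.245 0.451
vertex -2.82 1.969 1.205
endloop
endfacet
facet normal 0.089 -0.389 -0.917
outer loop
vertex -3.301 2.245 0.451
vertex -2.926 3.047 0.147
vertex -2.375 2.371 0.487
endloop
endfacet
facet normal 0.288 0.714 -0.639
outer loop
vertex -2.926 3.047 0.147
vertex -3.04 3.691 0.815
vertex -2.213 3.265 0.712
endloop
endfacet
facet normal 0.542 0.064 0.838
outer loop
vertex -2.148 2.599 1.366
vertex -2.559 3.415 1.569
vertex -2.934 2.613 1.873
endloop
endfacet
facet normal 0.419 -0.617 0.666
outer loop
vertex -2.148 2.599 1.366
vertex -2.934 2.613 1.873
vertex -2.82 1.969 1.205
endloop
endfacet
facet normal 0.682 -0.731 0.013
outer loop
vertex -2.148 2.599 1.366
vertex -2.82 1.969 1.205
vertex -2.375 2.371 0.487
endloop
endfacet
facet normal 0.968 -0.120 -0.219
outer loop
vertex -2.148 2.599 1.366
vertex -2.375 2.371 0.487
vertex -2.213 3.265 0.712
endloop
endfacet
facet normal 0.882 0.372 0.291
outer loop
vertex -2.148 2.599 1.366
vertex -2.213 3.265 0.712
vertex -2.559 3.415 1.569
endloop
endfacet
facet normal -0.089 0.389 0.917
outer loop
vertex -2.934 2.613 1.873
vertex -2.559 3.415 1.569
vertex -3.485 3.289 1.533
endloop
endfacet
facet normal -0.288 -0.714 0.639
outer loop
vertex -2.82 1.969 1.205
vertex -2.934 2.613 1.873
vertex -3.647 2.395 1.308
endloop
endfacet
facet normal 0.138 -0.898 -0.417
outer loop
vertex -2.375 2.371 0.487
vertex -2.82 1.969 1.205
vertex -3.301 2.245 0.451
endloop
endfacet
facet normal 0.601 0.091 -0.794
outer loop
vertex -2.213 3.265 0.712
vertex -2.375 2.371 0.487
vertex -2.926 3.047 0.147
endloop
endfacet
facet normal 0.461 0.887 0.031
outer loop
vertex -2.559 3.415 1.569
vertex -2.213 3.265 0.712
vertex -3.04 3.691 0.815
endloop
endfacet

endsolid


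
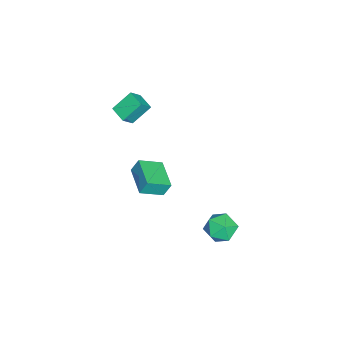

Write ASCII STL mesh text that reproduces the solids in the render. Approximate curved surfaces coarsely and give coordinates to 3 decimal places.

solid 
facet normal -0.022 0.630 0.777
outer loop
vertex -1.353 4.168 -3.228
vertex -1.683 3.483 -2.682
vertex -0.76 3.614 -2.762
endloop
endfacet
facet normal 0.499 0.805 0.321
outer loop
vertex -1.353 4.168 -3.228
vertex -0.76 3.614 -2.762
vertex -0.578 3.855 -3.648
endloop
endfacet
facet normal 0.203 0.927 -0.316
outer loop
vertex -1.353 4.168 -3.228
vertex -0.578 3.855 -3.648
vertex -1.389 3.873 -4.115
endloop
endfacet
facet normal -0.502 0.827 -0.255
outer loop
vertex -1.353 4.168 -3.228
vertex -1.389 3.873 -4.115
vertex -2.071 3.643 -3.518
endloop
endfacet
facet normal -0.640 0.643 0.420
outer loop
vertex -1.353 4.168 -3.228
vertex -2.071 3.643 -3.518
vertex -1.683 3.483 -2.682
endloop
endfacet
facet normal 0.935 0.243 0.258
outer loop
vertex -0.578 3.855 -3.648
vertex -0.76 3.614 -2.762
vertex -0.429 2.977 -3.362
endloop
endfacet
facet normal 0.092 -0.041 0.995
outer loop
vertex -0.76 3.614 -2.762
vertex -1.683 3.483 -2.682
vertex -1.111 2.747 -2.765
endloop
endfacet
facet normal -0.908 -0.018 0.418
outer loop
vertex -1.683 3.483 -2.682
vertex -2.071 3.643 -3.518
vertex -1.922 2.765 -3.232
endloop
endfacet
facet normal -0.684 0.279 -0.674
outer loop
vertex -2.071 3.643 -3.518
vertex -1.389 3.873 -4.115
vertex -1.74 3.006 -4.118
endloop
endfacet
facet normal 0.455 0.441 -0.774
outer loop
vertex -1.389 3.873 -4.115
vertex -0.578 3.855 -3.648
vertex -0.817 3.137 -4.198
endloop
endfacet
facet normal 0.502 -0.827 0.255
outer loop
vertex -1.147 2.452 -3.652
vertex -0.429 2.977 -3.362
vertex -1.111 2.747 -2.765
endloop
endfacet
facet normal -0.203 -0.927 0.316
outer loop
vertex -1.147 2.452 -3.652
vertex -1.111 2.747 -2.765
vertex -1.922 2.765 -3.232
endloop
endfacet
facet normal -0.499 -0.805 -0.321
outer loop
vertex -1.147 2.452 -3.652
vertex -1.922 2.765 -3.232
vertex -1.74 3.006 -4.118
endloop
endfacet
facet normal 0.022 -0.630 -0.777
outer loop
vertex -1.147 2.452 -3.652
vertex -1.74 3.006 -4.118
vertex -0.817 3.137 -4.198
endloop
endfacet
facet normal 0.640 -0.643 -0.420
outer loop
vertex -1.147 2.452 -3.652
vertex -0.817 3.137 -4.198
vertex -0.429 2.977 -3.362
endloop
endfacet
facet normal 0.684 -0.279 0.674
outer loop
vertex -1.111 2.747 -2.765
vertex -0.429 2.977 -3.362
vertex -0.76 3.614 -2.762
endloop
endfacet
facet normal -0.455 -0.441 0.774
outer loop
vertex -1.922 2.765 -3.232
vertex -1.111 2.747 -2.765
vertex -1.683 3.483 -2.682
endloop
endfacet
facet normal -0.935 -0.243 -0.258
outer loop
vertex -1.74 3.006 -4.118
vertex -1.922 2.765 -3.232
vertex -2.071 3.643 -3.518
endloop
endfacet
facet normal -0.092 0.041 -0.995
outer loop
vertex -0.817 3.137 -4.198
vertex -1.74 3.006 -4.118
vertex -1.389 3.873 -4.115
endloop
endfacet
facet normal 0.908 0.018 -0.418
outer loop
vertex -0.429 2.977 -3.362
vertex -0.817 3.137 -4.198
vertex -0.578 3.855 -3.648
endloop
endfacet
facet normal -0.679 -0.714 0.173
outer loop
vertex -3.137 -2.491 3.022
vertex -3.726 -1.718 3.901
vertex -3.665 -2.148 2.366
endloop
endfacet
facet normal 0.450 -0.590 -0.671
outer loop
vertex -3.014 -1.462 2.199
vertex -3.137 -2.491 3.022
vertex -3.665 -2.148 2.366
endloop
endfacet
facet normal -0.678 -0.714 0.173
outer loop
vertex -3.665 -2.148 2.366
vertex -3.726 -1.718 3.901
vertex -4.255 -1.375 3.244
endloop
endfacet
facet normal -0.581 0.376 -0.722
outer loop
vertex -4.255 -1.375 3.244
vertex -3.014 -1.462 2.199
vertex -3.665 -2.148 2.366
endloop
endfacet
facet normal 0.582 -0.377 0.721
outer loop
vertex -3.137 -2.491 3.022
vertex -3.075 -1.032 3.734
vertex -3.726 -1.718 3.901
endloop
endfacet
facet normal 0.450 -0.590 -0.670
outer loop
vertex -2.485 -1.805 2.856
vertex -3.137 -2.491 3.022
vertex -3.014 -1.462 2.199
endloop
endfacet
facet normal 0.580 -0.377 0.722
outer loop
vertex -2.485 -1.805 2.856
vertex -3.075 -1.032 3.734
vertex -3.137 -2.491 3.022
endloop
endfacet
facet normal -0.450 0.590 0.670
outer loop
vertex -3.726 -1.718 3.901
vertex -3.075 -1.032 3.734
vertex -4.255 -1.375 3.244
endloop
endfacet
facet normal -0.581 0.378 -0.721
outer loop
vertex -3.603 -0.689 3.078
vertex -3.014 -1.462 2.199
vertex -4.255 -1.375 3.244
endloop
endfacet
facet normal -0.450 0.590 0.671
outer loop
vertex -4.255 -1.375 3.244
vertex -3.075 -1.032 3.734
vertex -3.603 -0.689 3.078
endloop
endfacet
facet normal 0.678 0.714 -0.173
outer loop
vertex -3.603 -0.689 3.078
vertex -2.485 -1.805 2.856
vertex -3.014 -1.462 2.199
endloop
endfacet
facet normal 0.678 0.714 -0.173
outer loop
vertex -3.075 -1.032 3.734
vertex -2.485 -1.805 2.856
vertex -3.603 -0.689 3.078
endloop
endfacet
facet normal -0.462 0.774 -0.433
outer loop
vertex -2.829 0.046 -0.487
vertex -1.364 0.834 -0.643
vertex -2.715 -0.317 -1.258
endloop
endfacet
facet normal -0.877 -0.472 0.092
outer loop
vertex -2.096 -1.354 -0.677
vertex -2.829 0.046 -0.487
vertex -2.715 -0.317 -1.258
endloop
endfacet
facet normal -0.462 0.774 -0.433
outer loop
vertex -2.715 -0.317 -1.258
vertex -1.364 0.834 -0.643
vertex -1.251 0.47 -1.414
endloop
endfacet
facet normal 0.132 -0.423 -0.896
outer loop
vertex -1.251 0.47 -1.414
vertex -2.096 -1.354 -0.677
vertex -2.715 -0.317 -1.258
endloop
endfacet
facet normal -0.132 0.423 0.896
outer loop
vertex -2.829 0.046 -0.487
vertex -0.745 -0.203 -0.062
vertex -1.364 0.834 -0.643
endloop
endfacet
facet normal -0.877 -0.472 0.094
outer loop
vertex -2.209 -0.99 0.094
vertex -2.829 0.046 -0.487
vertex -2.096 -1.354 -0.677
endloop
endfacet
facet normal -0.132 0.424 0.896
outer loop
vertex -2.209 -0.99 0.094
vertex -0.745 -0.203 -0.062
vertex -2.829 0.046 -0.487
endloop
endfacet
facet normal 0.877 0.471 -0.094
outer loop
vertex -1.364 0.834 -0.643
vertex -0.745 -0.203 -0.062
vertex -1.251 0.47 -1.414
endloop
endfacet
facet normal 0.132 -0.423 -0.896
outer loop
vertex -0.631 -0.566 -0.833
vertex -2.096 -1.354 -0.677
vertex -1.251 0.47 -1.414
endloop
endfacet
facet normal 0.876 0.472 -0.093
outer loop
vertex -1.251 0.47 -1.414
vertex -0.745 -0.203 -0.062
vertex -0.631 -0.566 -0.833
endloop
endfacet
facet normal 0.462 -0.774 0.433
outer loop
vertex -0.631 -0.566 -0.833
vertex -2.209 -0.99 0.094
vertex -2.096 -1.354 -0.677
endloop
endfacet
facet normal 0.462 -0.774 0.433
outer loop
vertex -0.745 -0.203 -0.062
vertex -2.209 -0.99 0.094
vertex -0.631 -0.566 -0.833
endloop
endfacet

endsolid


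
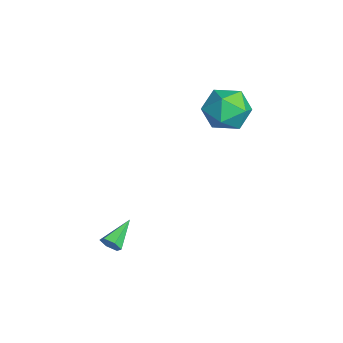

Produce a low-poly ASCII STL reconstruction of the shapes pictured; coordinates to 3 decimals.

solid 
facet normal 0.672 -0.631 -0.386
outer loop
vertex 0.49 -2.396 -3.492
vertex 0.157 -2.528 -3.856
vertex 0.478 -2.139 -3.933
endloop
endfacet
facet normal 0.517 0.745 0.420
outer loop
vertex 0.49 -2.396 -3.492
vertex 0.478 -2.139 -3.933
vertex -0.837 -1.592 -3.284
endloop
endfacet
facet normal 0.673 -0.631 -0.386
outer loop
vertex 0.478 -2.139 -3.933
vertex 0.157 -2.528 -3.856
vertex 0.146 -2.271 -4.296
endloop
endfacet
facet normal 0.144 0.881 -0.451
outer loop
vertex 0.478 -2.139 -3.933
vertex 0.146 -2.271 -4.296
vertex -0.837 -1.592 -3.284
endloop
endfacet
facet normal 0.671 -0.633 -0.387
outer loop
vertex 0.146 -2.271 -4.296
vertex 0.157 -2.528 -3.856
vertex -0.176 -2.659 -4.219
endloop
endfacet
facet normal -0.565 0.318 -0.762
outer loop
vertex 0.146 -2.271 -4.296
vertex -0.176 -2.659 -4.219
vertex -0.837 -1.592 -3.284
endloop
endfacet
facet normal 0.671 -0.632 -0.387
outer loop
vertex -0.176 -2.659 -4.219
vertex 0.157 -2.528 -3.856
vertex -0.164 -2.916 -3.779
endloop
endfacet
facet normal -0.902 -0.384 -0.200
outer loop
vertex -0.176 -2.659 -4.219
vertex -0.164 -2.916 -3.779
vertex -0.837 -1.592 -3.284
endloop
endfacet
facet normal 0.672 -0.632 -0.385
outer loop
vertex -0.164 -2.916 -3.779
vertex 0.157 -2.528 -3.856
vertex 0.169 -2.784 -3.415
endloop
endfacet
facet normal -0.528 -0.520 0.672
outer loop
vertex -0.164 -2.916 -3.779
vertex 0.169 -2.784 -3.415
vertex -0.837 -1.592 -3.284
endloop
endfacet
facet normal 0.672 -0.632 -0.385
outer loop
vertex 0.169 -2.784 -3.415
vertex 0.157 -2.528 -3.856
vertex 0.49 -2.396 -3.492
endloop
endfacet
facet normal 0.181 0.045 0.982
outer loop
vertex 0.169 -2.784 -3.415
vertex 0.49 -2.396 -3.492
vertex -0.837 -1.592 -3.284
endloop
endfacet
facet normal -0.969 -0.220 0.113
outer loop
vertex -4.006 3.182 1.266
vertex -3.811 2.122 0.875
vertex -3.73 2.343 1.996
endloop
endfacet
facet normal -0.760 0.266 0.593
outer loop
vertex -4.006 3.182 1.266
vertex -3.73 2.343 1.996
vertex -3.269 3.386 2.119
endloop
endfacet
facet normal -0.505 0.830 0.238
outer loop
vertex -4.006 3.182 1.266
vertex -3.269 3.386 2.119
vertex -3.066 3.809 1.073
endloop
endfacet
facet normal -0.556 0.692 -0.460
outer loop
vertex -4.006 3.182 1.266
vertex -3.066 3.809 1.073
vertex -3.402 3.028 0.304
endloop
endfacet
facet normal -0.843 0.043 -0.536
outer loop
vertex -4.006 3.182 1.266
vertex -3.402 3.028 0.304
vertex -3.811 2.122 0.875
endloop
endfacet
facet normal -0.226 -0.015 0.974
outer loop
vertex -3.269 3.386 2.119
vertex -3.73 2.343 1.996
vertex -2.618 2.452 2.256
endloop
endfacet
facet normal -0.564 -0.802 0.199
outer loop
vertex -3.73 2.343 1.996
vertex -3.811 2.122 0.875
vertex -2.954 1.671 1.487
endloop
endfacet
facet normal -0.360 -0.376 -0.854
outer loop
vertex -3.811 2.122 0.875
vertex -3.402 3.028 0.304
vertex -2.751 2.094 0.441
endloop
endfacet
facet normal 0.105 0.675 -0.731
outer loop
vertex -3.402 3.028 0.304
vertex -3.066 3.809 1.073
vertex -2.29 3.137 0.564
endloop
endfacet
facet normal 0.187 0.898 0.399
outer loop
vertex -3.066 3.809 1.073
vertex -3.269 3.386 2.119
vertex -2.209 3.358 1.685
endloop
endfacet
facet normal 0.556 -0.692 0.460
outer loop
vertex -2.014 2.298 1.294
vertex -2.618 2.452 2.256
vertex -2.954 1.671 1.487
endloop
endfacet
facet normal 0.505 -0.830 -0.238
outer loop
vertex -2.014 2.298 1.294
vertex -2.954 1.671 1.487
vertex -2.751 2.094 0.441
endloop
endfacet
facet normal 0.760 -0.266 -0.593
outer loop
vertex -2.014 2.298 1.294
vertex -2.751 2.094 0.441
vertex -2.29 3.137 0.564
endloop
endfacet
facet normal 0.969 0.220 -0.113
outer loop
vertex -2.014 2.298 1.294
vertex -2.29 3.137 0.564
vertex -2.209 3.358 1.685
endloop
endfacet
facet normal 0.843 -0.043 0.536
outer loop
vertex -2.014 2.298 1.294
vertex -2.209 3.358 1.685
vertex -2.618 2.452 2.256
endloop
endfacet
facet normal -0.105 -0.675 0.731
outer loop
vertex -2.954 1.671 1.487
vertex -2.618 2.452 2.256
vertex -3.73 2.343 1.996
endloop
endfacet
facet normal -0.187 -0.898 -0.399
outer loop
vertex -2.751 2.094 0.441
vertex -2.954 1.671 1.487
vertex -3.811 2.122 0.875
endloop
endfacet
facet normal 0.226 0.015 -0.974
outer loop
vertex -2.29 3.137 0.564
vertex -2.751 2.094 0.441
vertex -3.402 3.028 0.304
endloop
endfacet
facet normal 0.564 0.802 -0.199
outer loop
vertex -2.209 3.358 1.685
vertex -2.29 3.137 0.564
vertex -3.066 3.809 1.073
endloop
endfacet
facet normal 0.360 0.376 0.854
outer loop
vertex -2.618 2.452 2.256
vertex -2.209 3.358 1.685
vertex -3.269 3.386 2.119
endloop
endfacet

endsolid


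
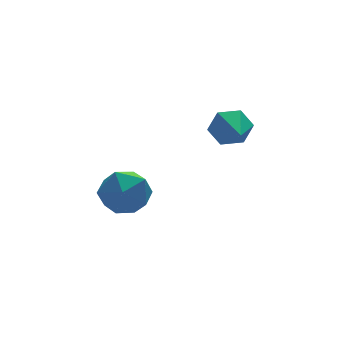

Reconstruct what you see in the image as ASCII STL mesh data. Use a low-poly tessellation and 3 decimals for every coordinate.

solid 
facet normal -0.683 -0.221 0.696
outer loop
vertex -2.283 -0.692 -2.597
vertex -1.787 -1.37 -2.325
vertex -1.679 -0.57 -1.965
endloop
endfacet
facet normal -0.679 0.480 0.556
outer loop
vertex -2.283 -0.692 -2.597
vertex -1.679 -0.57 -1.965
vertex -1.777 0.032 -2.604
endloop
endfacet
facet normal -0.812 0.566 -0.139
outer loop
vertex -2.283 -0.692 -2.597
vertex -1.777 0.032 -2.604
vertex -1.946 -0.396 -3.358
endloop
endfacet
facet normal -0.900 -0.080 -0.429
outer loop
vertex -2.283 -0.692 -2.597
vertex -1.946 -0.396 -3.358
vertex -1.952 -1.262 -3.185
endloop
endfacet
facet normal -0.820 -0.565 0.086
outer loop
vertex -2.283 -0.692 -2.597
vertex -1.952 -1.262 -3.185
vertex -1.787 -1.37 -2.325
endloop
endfacet
facet normal -0.022 0.726 0.687
outer loop
vertex -1.777 0.032 -2.604
vertex -1.679 -0.57 -1.965
vertex -0.968 -0.198 -2.335
endloop
endfacet
facet normal -0.030 -0.407 0.913
outer loop
vertex -1.679 -0.57 -1.965
vertex -1.787 -1.37 -2.325
vertex -0.974 -1.064 -2.162
endloop
endfacet
facet normal -0.250 -0.965 -0.073
outer loop
vertex -1.787 -1.37 -2.325
vertex -1.952 -1.262 -3.185
vertex -1.143 -1.492 -2.916
endloop
endfacet
facet normal -0.379 -0.179 -0.908
outer loop
vertex -1.952 -1.262 -3.185
vertex -1.946 -0.396 -3.358
vertex -1.241 -0.89 -3.555
endloop
endfacet
facet normal -0.238 0.867 -0.439
outer loop
vertex -1.946 -0.396 -3.358
vertex -1.777 0.032 -2.604
vertex -1.133 -0.09 -3.195
endloop
endfacet
facet normal 0.900 0.080 0.429
outer loop
vertex -0.637 -0.768 -2.923
vertex -0.968 -0.198 -2.335
vertex -0.974 -1.064 -2.162
endloop
endfacet
facet normal 0.812 -0.566 0.139
outer loop
vertex -0.637 -0.768 -2.923
vertex -0.974 -1.064 -2.162
vertex -1.143 -1.492 -2.916
endloop
endfacet
facet normal 0.679 -0.480 -0.556
outer loop
vertex -0.637 -0.768 -2.923
vertex -1.143 -1.492 -2.916
vertex -1.241 -0.89 -3.555
endloop
endfacet
facet normal 0.683 0.221 -0.696
outer loop
vertex -0.637 -0.768 -2.923
vertex -1.241 -0.89 -3.555
vertex -1.133 -0.09 -3.195
endloop
endfacet
facet normal 0.820 0.565 -0.086
outer loop
vertex -0.637 -0.768 -2.923
vertex -1.133 -0.09 -3.195
vertex -0.968 -0.198 -2.335
endloop
endfacet
facet normal 0.379 0.179 0.908
outer loop
vertex -0.974 -1.064 -2.162
vertex -0.968 -0.198 -2.335
vertex -1.679 -0.57 -1.965
endloop
endfacet
facet normal 0.238 -0.867 0.439
outer loop
vertex -1.143 -1.492 -2.916
vertex -0.974 -1.064 -2.162
vertex -1.787 -1.37 -2.325
endloop
endfacet
facet normal 0.022 -0.726 -0.687
outer loop
vertex -1.241 -0.89 -3.555
vertex -1.143 -1.492 -2.916
vertex -1.952 -1.262 -3.185
endloop
endfacet
facet normal 0.030 0.407 -0.913
outer loop
vertex -1.133 -0.09 -3.195
vertex -1.241 -0.89 -3.555
vertex -1.946 -0.396 -3.358
endloop
endfacet
facet normal 0.250 0.965 0.073
outer loop
vertex -0.968 -0.198 -2.335
vertex -1.133 -0.09 -3.195
vertex -1.777 0.032 -2.604
endloop
endfacet
facet normal 0.208 0.939 -0.273
outer loop
vertex 1.061 -2.839 1.014
vertex 0.726 -2.922 0.474
vertex 0.435 -2.704 1.001
endloop
endfacet
facet normal -0.052 -0.144 0.988
outer loop
vertex 1.061 -2.839 1.014
vertex 0.435 -2.704 1.001
vertex 0.474 -4.058 0.806
endloop
endfacet
facet normal 0.208 0.939 -0.274
outer loop
vertex 0.435 -2.704 1.001
vertex 0.726 -2.922 0.474
vertex 0.1 -2.787 0.462
endloop
endfacet
facet normal -0.838 -0.101 0.536
outer loop
vertex 0.435 -2.704 1.001
vertex 0.1 -2.787 0.462
vertex 0.474 -4.058 0.806
endloop
endfacet
facet normal 0.208 0.939 -0.274
outer loop
vertex 0.1 -2.787 0.462
vertex 0.726 -2.922 0.474
vertex 0.391 -3.005 -0.065
endloop
endfacet
facet normal -0.874 -0.349 -0.338
outer loop
vertex 0.1 -2.787 0.462
vertex 0.391 -3.005 -0.065
vertex 0.474 -4.058 0.806
endloop
endfacet
facet normal 0.208 0.939 -0.274
outer loop
vertex 0.391 -3.005 -0.065
vertex 0.726 -2.922 0.474
vertex 1.017 -3.14 -0.052
endloop
endfacet
facet normal -0.122 -0.638 -0.760
outer loop
vertex 0.391 -3.005 -0.065
vertex 1.017 -3.14 -0.052
vertex 0.474 -4.058 0.806
endloop
endfacet
facet normal 0.209 0.939 -0.274
outer loop
vertex 1.017 -3.14 -0.052
vertex 0.726 -2.922 0.474
vertex 1.351 -3.057 0.487
endloop
endfacet
facet normal 0.665 -0.681 -0.307
outer loop
vertex 1.017 -3.14 -0.052
vertex 1.351 -3.057 0.487
vertex 0.474 -4.058 0.806
endloop
endfacet
facet normal 0.209 0.939 -0.274
outer loop
vertex 1.351 -3.057 0.487
vertex 0.726 -2.922 0.474
vertex 1.061 -2.839 1.014
endloop
endfacet
facet normal 0.701 -0.434 0.565
outer loop
vertex 1.351 -3.057 0.487
vertex 1.061 -2.839 1.014
vertex 0.474 -4.058 0.806
endloop
endfacet

endsolid


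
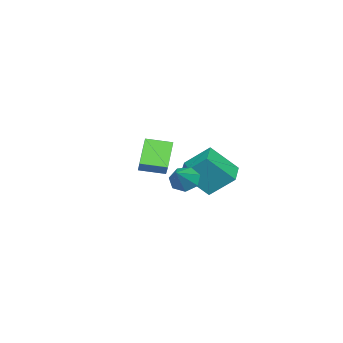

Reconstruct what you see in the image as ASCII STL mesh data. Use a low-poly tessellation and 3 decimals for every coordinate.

solid 
facet normal -0.375 0.593 -0.713
outer loop
vertex -0.579 3.528 -1.012
vertex 0.692 3.982 -1.303
vertex -0.377 2.168 -2.25
endloop
endfacet
facet normal -0.921 -0.329 0.211
outer loop
vertex 0.388 0.958 -0.797
vertex -0.579 3.528 -1.012
vertex -0.377 2.168 -2.25
endloop
endfacet
facet normal -0.375 0.593 -0.713
outer loop
vertex -0.377 2.168 -2.25
vertex 0.692 3.982 -1.303
vertex 0.894 2.622 -2.541
endloop
endfacet
facet normal 0.109 -0.735 -0.669
outer loop
vertex 0.894 2.622 -2.541
vertex 0.388 0.958 -0.797
vertex -0.377 2.168 -2.25
endloop
endfacet
facet normal -0.109 0.735 0.669
outer loop
vertex -0.579 3.528 -1.012
vertex 1.457 2.772 0.15
vertex 0.692 3.982 -1.303
endloop
endfacet
facet normal -0.921 -0.329 0.211
outer loop
vertex 0.186 2.318 0.441
vertex -0.579 3.528 -1.012
vertex 0.388 0.958 -0.797
endloop
endfacet
facet normal -0.109 0.735 0.669
outer loop
vertex 0.186 2.318 0.441
vertex 1.457 2.772 0.15
vertex -0.579 3.528 -1.012
endloop
endfacet
facet normal 0.921 0.329 -0.211
outer loop
vertex 0.692 3.982 -1.303
vertex 1.457 2.772 0.15
vertex 0.894 2.622 -2.541
endloop
endfacet
facet normal 0.109 -0.735 -0.669
outer loop
vertex 1.659 1.412 -1.088
vertex 0.388 0.958 -0.797
vertex 0.894 2.622 -2.541
endloop
endfacet
facet normal 0.921 0.329 -0.211
outer loop
vertex 0.894 2.622 -2.541
vertex 1.457 2.772 0.15
vertex 1.659 1.412 -1.088
endloop
endfacet
facet normal 0.375 -0.593 0.713
outer loop
vertex 1.659 1.412 -1.088
vertex 0.186 2.318 0.441
vertex 0.388 0.958 -0.797
endloop
endfacet
facet normal 0.375 -0.593 0.713
outer loop
vertex 1.457 2.772 0.15
vertex 0.186 2.318 0.441
vertex 1.659 1.412 -1.088
endloop
endfacet
facet normal -0.624 -0.425 -0.656
outer loop
vertex -4.019 -3.821 -1.825
vertex -4.667 -2.481 -2.077
vertex -2.804 -3.492 -3.195
endloop
endfacet
facet normal 0.429 -0.888 0.168
outer loop
vertex -1.993 -2.939 -2.343
vertex -4.019 -3.821 -1.825
vertex -2.804 -3.492 -3.195
endloop
endfacet
facet normal -0.624 -0.425 -0.656
outer loop
vertex -2.804 -3.492 -3.195
vertex -4.667 -2.481 -2.077
vertex -3.452 -2.151 -3.447
endloop
endfacet
facet normal 0.653 0.177 -0.736
outer loop
vertex -3.452 -2.151 -3.447
vertex -1.993 -2.939 -2.343
vertex -2.804 -3.492 -3.195
endloop
endfacet
facet normal -0.653 -0.177 0.736
outer loop
vertex -4.019 -3.821 -1.825
vertex -3.856 -1.928 -1.225
vertex -4.667 -2.481 -2.077
endloop
endfacet
facet normal 0.429 -0.888 0.167
outer loop
vertex -3.208 -3.269 -0.973
vertex -4.019 -3.821 -1.825
vertex -1.993 -2.939 -2.343
endloop
endfacet
facet normal -0.653 -0.177 0.736
outer loop
vertex -3.208 -3.269 -0.973
vertex -3.856 -1.928 -1.225
vertex -4.019 -3.821 -1.825
endloop
endfacet
facet normal -0.430 0.887 -0.167
outer loop
vertex -4.667 -2.481 -2.077
vertex -3.856 -1.928 -1.225
vertex -3.452 -2.151 -3.447
endloop
endfacet
facet normal 0.653 0.177 -0.736
outer loop
vertex -2.641 -1.599 -2.595
vertex -1.993 -2.939 -2.343
vertex -3.452 -2.151 -3.447
endloop
endfacet
facet normal -0.429 0.888 -0.167
outer loop
vertex -3.452 -2.151 -3.447
vertex -3.856 -1.928 -1.225
vertex -2.641 -1.599 -2.595
endloop
endfacet
facet normal 0.624 0.425 0.656
outer loop
vertex -2.641 -1.599 -2.595
vertex -3.208 -3.269 -0.973
vertex -1.993 -2.939 -2.343
endloop
endfacet
facet normal 0.624 0.425 0.656
outer loop
vertex -3.856 -1.928 -1.225
vertex -3.208 -3.269 -0.973
vertex -2.641 -1.599 -2.595
endloop
endfacet
facet normal -0.806 -0.116 -0.580
outer loop
vertex 3.04 2.42 -1.591
vertex 2.611 2.159 -0.942
vertex 2.701 2.925 -1.221
endloop
endfacet
facet normal 0.662 0.678 -0.319
outer loop
vertex 3.04 2.42 -1.591
vertex 2.701 2.925 -1.221
vertex 3.869 2.341 -0.038
endloop
endfacet
facet normal -0.806 -0.117 -0.581
outer loop
vertex 2.701 2.925 -1.221
vertex 2.611 2.159 -0.942
vertex 2.294 2.853 -0.642
endloop
endfacet
facet normal 0.206 0.943 0.262
outer loop
vertex 2.701 2.925 -1.221
vertex 2.294 2.853 -0.642
vertex 3.869 2.341 -0.038
endloop
endfacet
facet normal -0.806 -0.117 -0.581
outer loop
vertex 2.294 2.853 -0.642
vertex 2.611 2.159 -0.942
vertex 2.126 2.258 -0.289
endloop
endfacet
facet normal -0.145 0.535 0.832
outer loop
vertex 2.294 2.853 -0.642
vertex 2.126 2.258 -0.289
vertex 3.869 2.341 -0.038
endloop
endfacet
facet normal -0.806 -0.118 -0.581
outer loop
vertex 2.126 2.258 -0.289
vertex 2.611 2.159 -0.942
vertex 2.324 1.589 -0.428
endloop
endfacet
facet normal -0.127 -0.238 0.963
outer loop
vertex 2.126 2.258 -0.289
vertex 2.324 1.589 -0.428
vertex 3.869 2.341 -0.038
endloop
endfacet
facet normal -0.806 -0.118 -0.580
outer loop
vertex 2.324 1.589 -0.428
vertex 2.611 2.159 -0.942
vertex 2.738 1.349 -0.954
endloop
endfacet
facet normal 0.246 -0.794 0.556
outer loop
vertex 2.324 1.589 -0.428
vertex 2.738 1.349 -0.954
vertex 3.869 2.341 -0.038
endloop
endfacet
facet normal -0.807 -0.118 -0.579
outer loop
vertex 2.738 1.349 -0.954
vertex 2.611 2.159 -0.942
vertex 3.056 1.718 -1.472
endloop
endfacet
facet normal 0.694 -0.715 -0.083
outer loop
vertex 2.738 1.349 -0.954
vertex 3.056 1.718 -1.472
vertex 3.869 2.341 -0.038
endloop
endfacet
facet normal -0.806 -0.117 -0.580
outer loop
vertex 3.056 1.718 -1.472
vertex 2.611 2.159 -0.942
vertex 3.04 2.42 -1.591
endloop
endfacet
facet normal 0.879 -0.060 -0.472
outer loop
vertex 3.056 1.718 -1.472
vertex 3.04 2.42 -1.591
vertex 3.869 2.341 -0.038
endloop
endfacet

endsolid
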